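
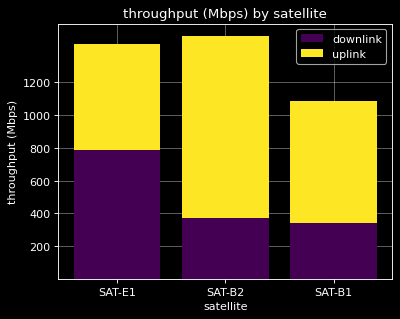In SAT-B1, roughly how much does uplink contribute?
≈ 600

uplink top ≈ 1000, bottom ≈ 400; segment ≈ 600.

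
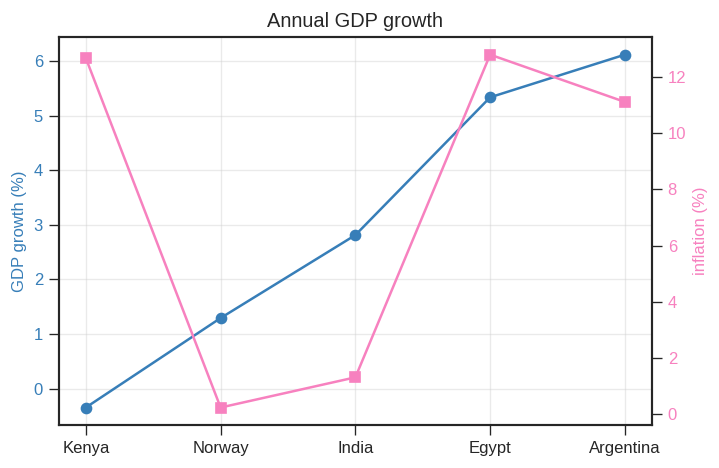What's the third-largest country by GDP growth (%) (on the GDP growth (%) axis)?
India

Top 4 (on the GDP growth (%) axis): Argentina ≈ 6, Egypt ≈ 5, India ≈ 3, Norway ≈ 1.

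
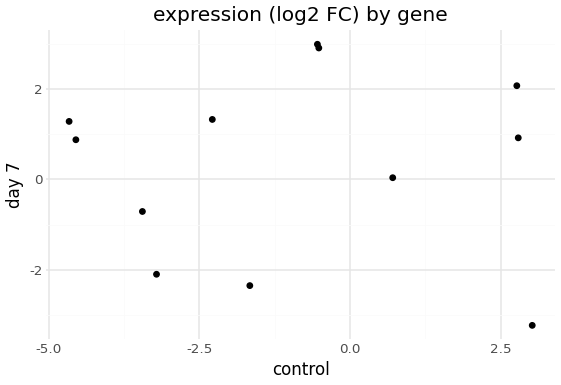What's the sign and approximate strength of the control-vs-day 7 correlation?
no clear correlation

Points are roughly uncorrelated; weak (|r| ≈ 0.0).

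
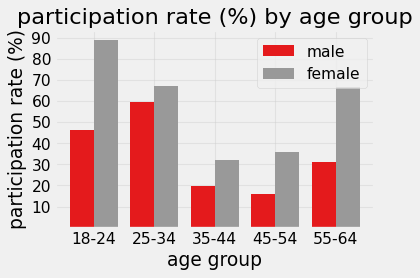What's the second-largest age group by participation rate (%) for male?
18-24

Top 3 for male: 25-34 ≈ 60, 18-24 ≈ 50, 55-64 ≈ 30.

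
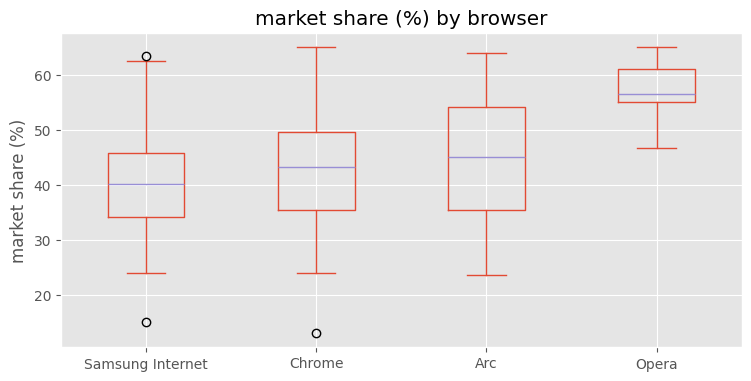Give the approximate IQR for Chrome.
Q3 ≈ 50, Q1 ≈ 36; IQR ≈ 14.

≈ 14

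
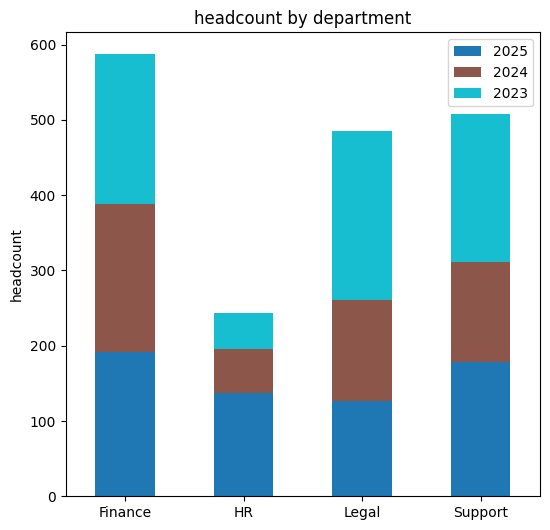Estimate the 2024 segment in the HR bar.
≈ 50

2024 top ≈ 200, bottom ≈ 150; segment ≈ 50.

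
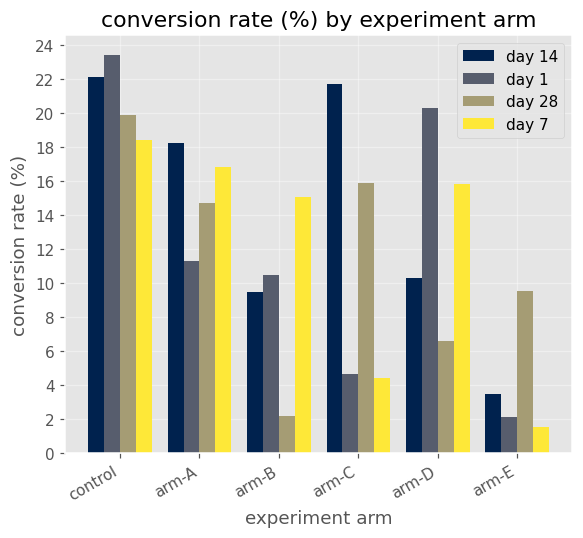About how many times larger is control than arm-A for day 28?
≈ 1.43×

control ≈ 20, arm-A ≈ 14; 20/14 ≈ 1.43.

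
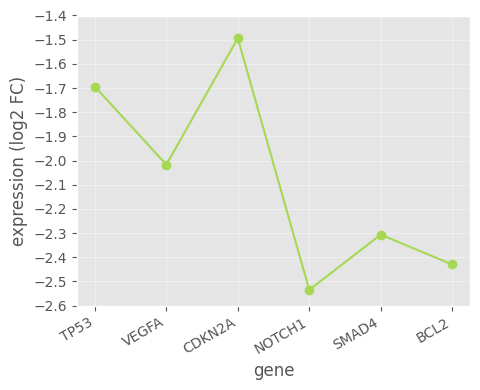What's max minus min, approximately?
Max CDKN2A ≈ -1.5, min NOTCH1 ≈ -2.5; range ≈ 1.0.

≈ 1.0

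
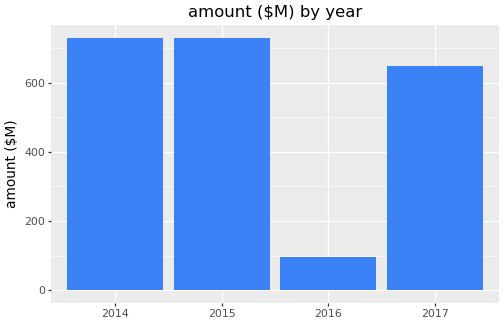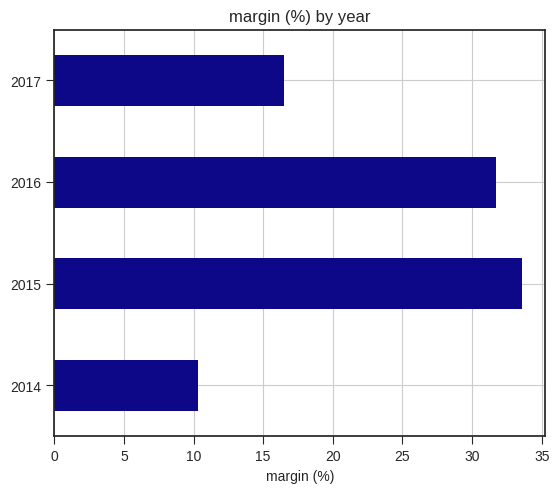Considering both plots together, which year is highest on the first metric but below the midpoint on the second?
2014

Chart 2 median margin (%) ≈ 25; below-median years: 2014, 2017. Among those, 2014 has the highest amount ($M) (≈ 700).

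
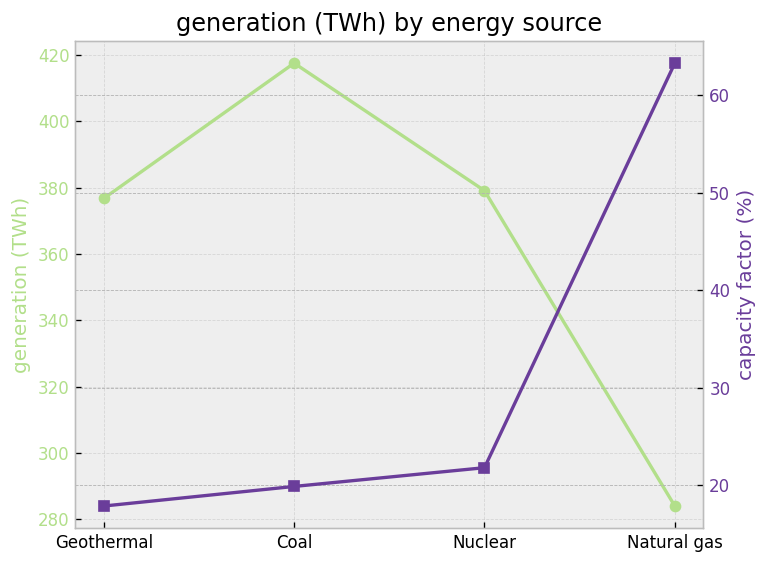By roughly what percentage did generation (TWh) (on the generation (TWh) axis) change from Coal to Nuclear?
Coal ≈ 420, Nuclear ≈ 380; (380 − 420) / 420 ≈ -9.5%.

≈ -9.5%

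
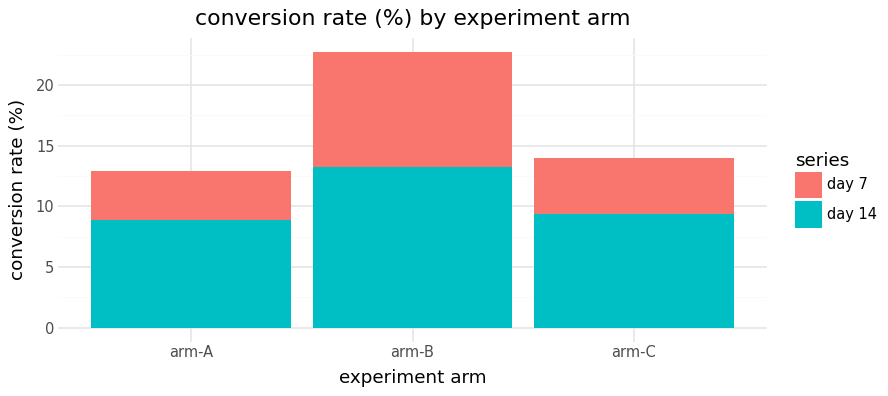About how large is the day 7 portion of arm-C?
day 7 top ≈ 14, bottom ≈ 10; segment ≈ 4.

≈ 4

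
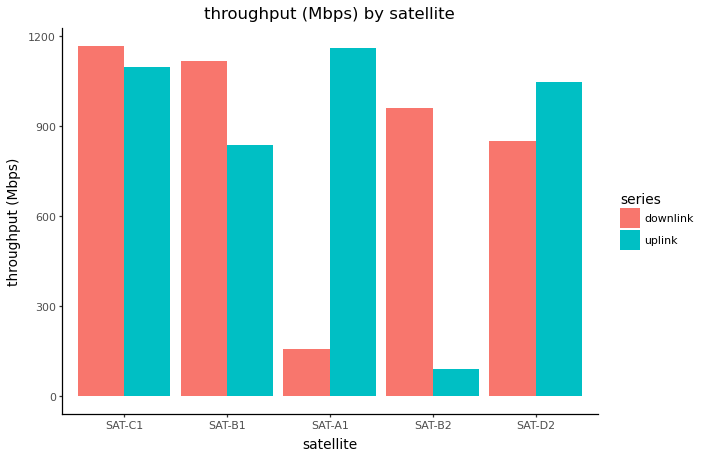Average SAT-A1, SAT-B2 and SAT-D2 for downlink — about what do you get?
≈ 700

(200 + 1000 + 900) / 3 ≈ 700.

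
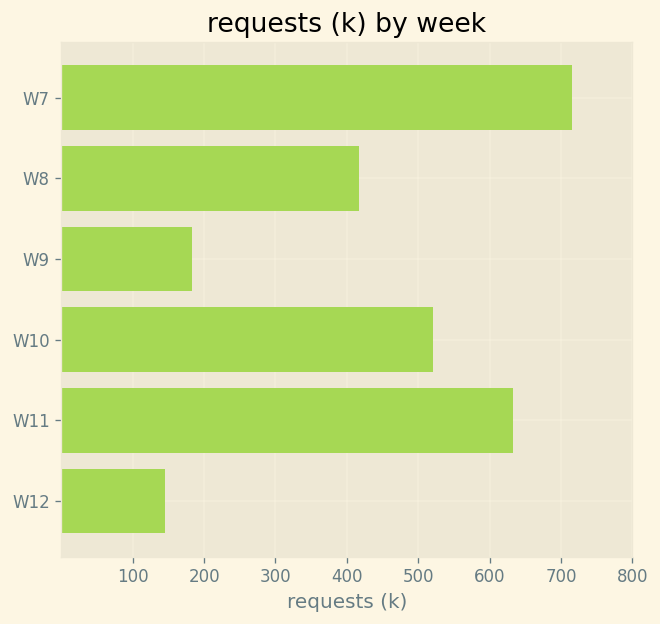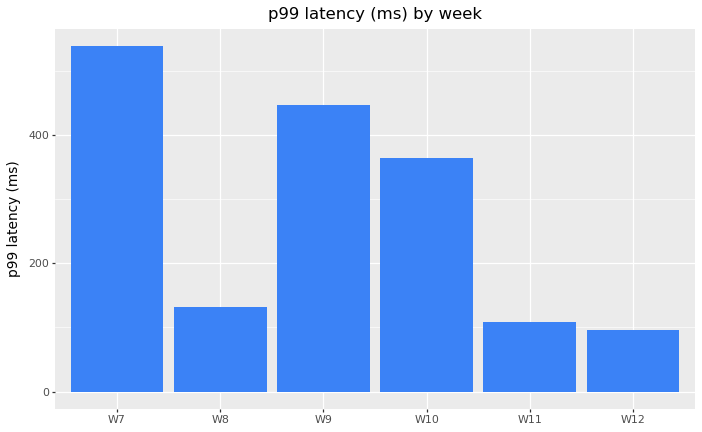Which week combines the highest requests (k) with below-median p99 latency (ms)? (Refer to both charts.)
Chart 2 median p99 latency (ms) ≈ 250; below-median weeks: W8, W11, W12. Among those, W11 has the highest requests (k) (≈ 600).

W11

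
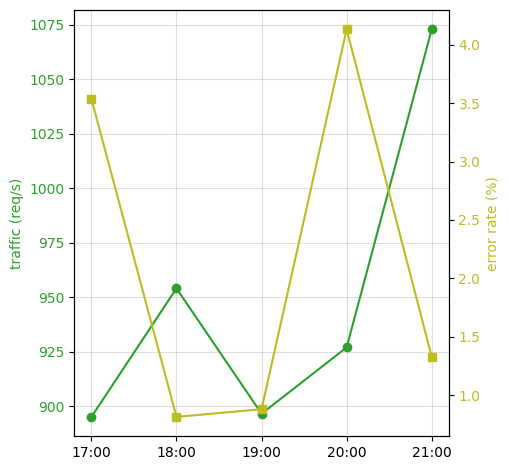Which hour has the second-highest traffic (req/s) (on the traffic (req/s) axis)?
Top 3 (on the traffic (req/s) axis): 21:00 ≈ 1080, 18:00 ≈ 960, 20:00 ≈ 920.

18:00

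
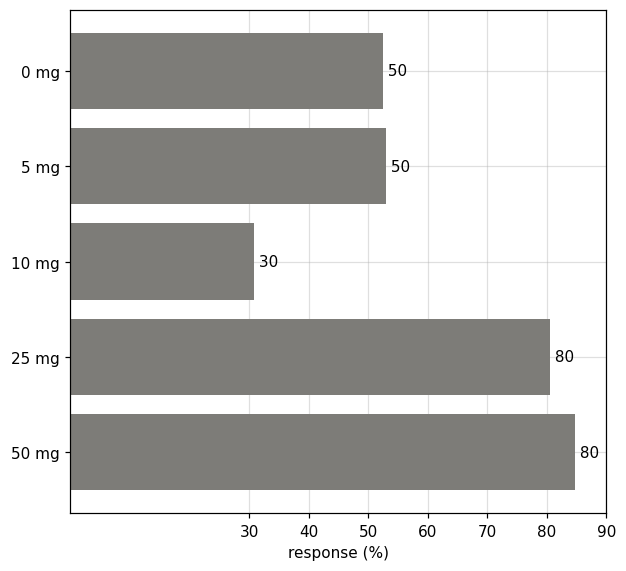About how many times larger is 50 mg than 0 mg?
50 mg ≈ 80, 0 mg ≈ 50; 80/50 ≈ 1.6.

≈ 1.6×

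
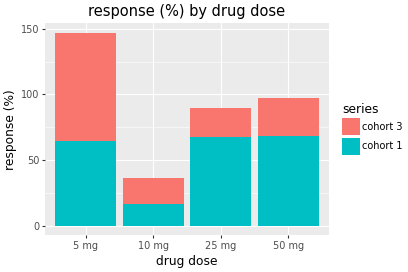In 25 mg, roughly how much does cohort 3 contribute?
cohort 3 top ≈ 80, bottom ≈ 60; segment ≈ 20.

≈ 20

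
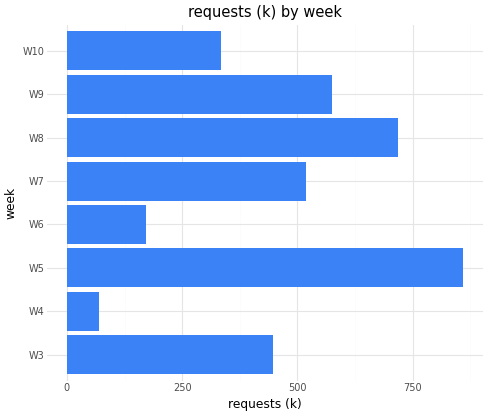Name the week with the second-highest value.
W8

Top 3: W5 ≈ 900, W8 ≈ 700, W9 ≈ 600.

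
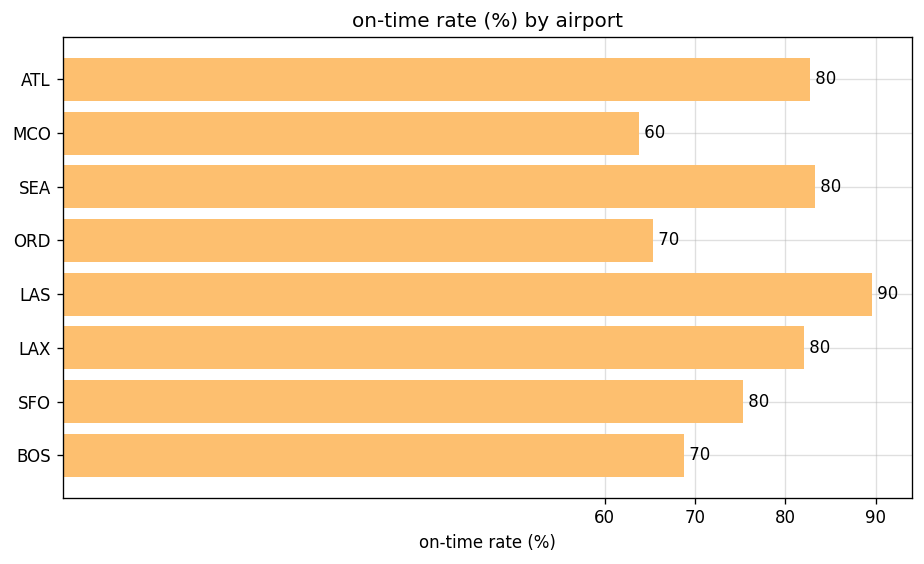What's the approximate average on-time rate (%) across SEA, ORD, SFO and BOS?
(80 + 70 + 80 + 70) / 4 ≈ 75.

≈ 75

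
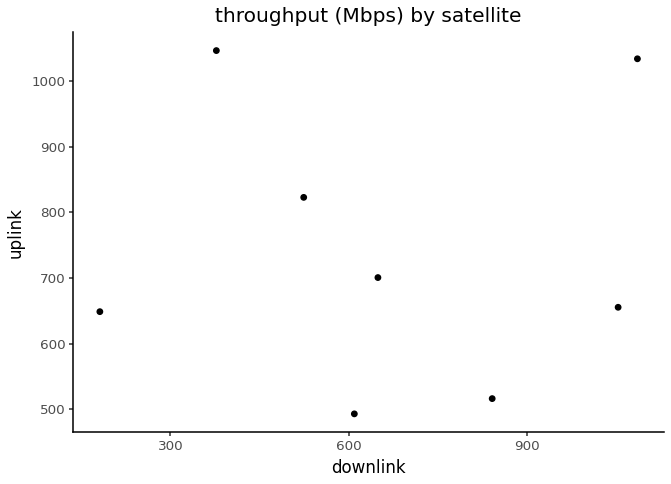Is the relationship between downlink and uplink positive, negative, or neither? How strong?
no clear correlation

Points are roughly uncorrelated; weak (|r| ≈ 0.0).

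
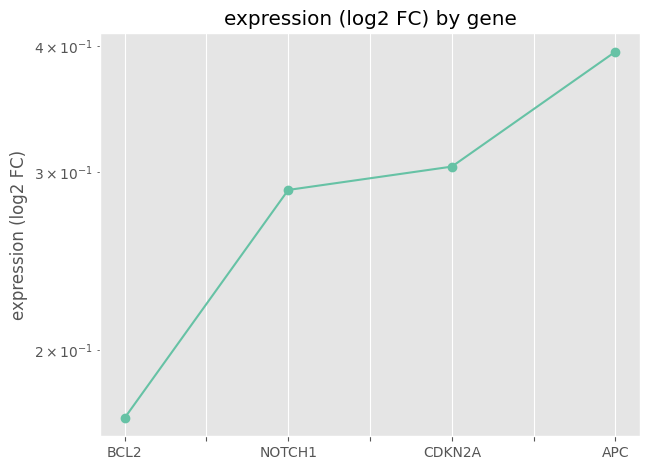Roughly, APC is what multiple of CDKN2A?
≈ 1.33×

APC ≈ 0.40, CDKN2A ≈ 0.30; 0.40/0.30 ≈ 1.33.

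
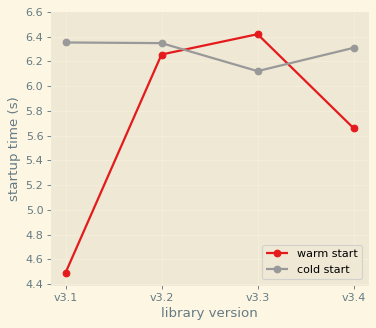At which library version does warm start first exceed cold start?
v3.3

v3.2: warm start ≈ 6.2 vs cold start ≈ 6.4 (not yet); v3.3: warm start ≈ 6.4 vs cold start ≈ 6.2 (first crossover).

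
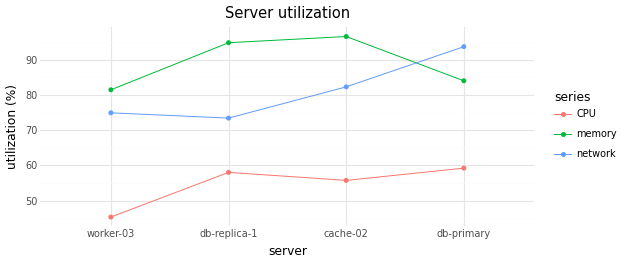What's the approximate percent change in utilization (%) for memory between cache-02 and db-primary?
≈ -10.5%

cache-02 ≈ 95, db-primary ≈ 85; (85 − 95) / 95 ≈ -10.5%.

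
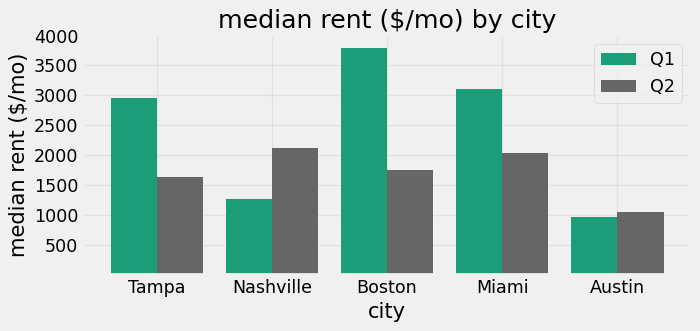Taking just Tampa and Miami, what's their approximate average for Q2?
≈ 1750

(1500 + 2000) / 2 ≈ 1750.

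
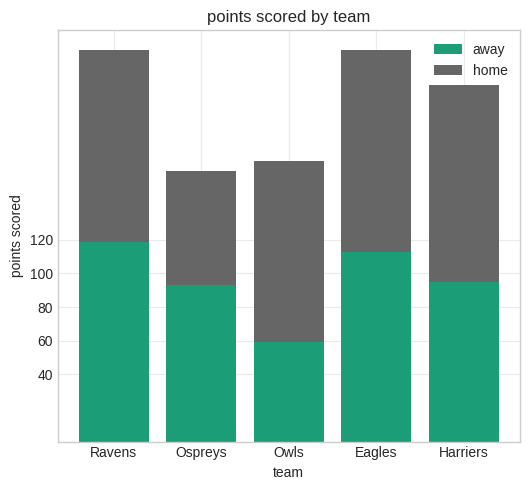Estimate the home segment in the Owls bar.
home top ≈ 160, bottom ≈ 60; segment ≈ 100.

≈ 100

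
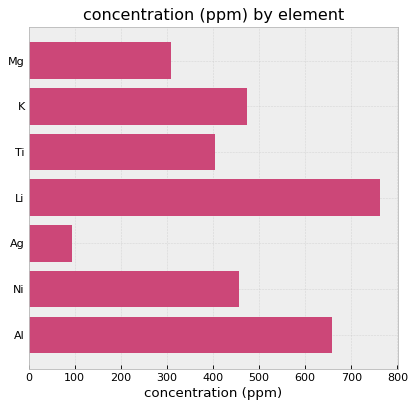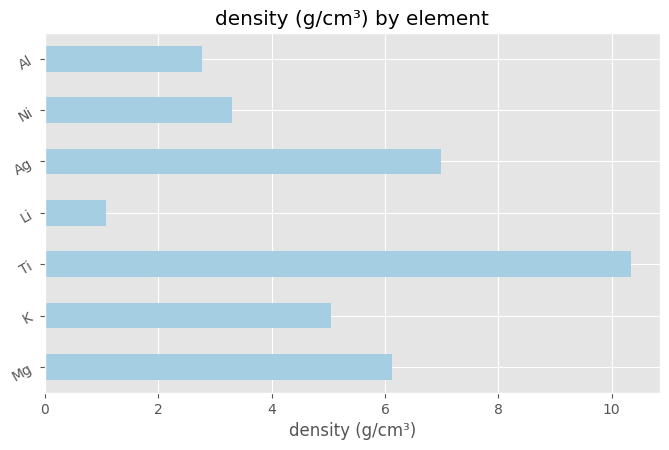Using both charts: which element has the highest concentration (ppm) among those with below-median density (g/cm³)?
Chart 2 median density (g/cm³) ≈ 5; below-median elements: Li, Ni, Al. Among those, Li has the highest concentration (ppm) (≈ 800).

Li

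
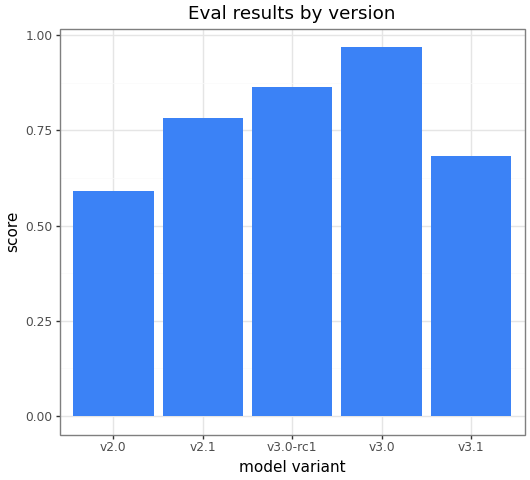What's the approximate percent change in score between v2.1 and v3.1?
≈ -12.5%

v2.1 ≈ 0.8, v3.1 ≈ 0.7; (0.7 − 0.8) / 0.8 ≈ -12.5%.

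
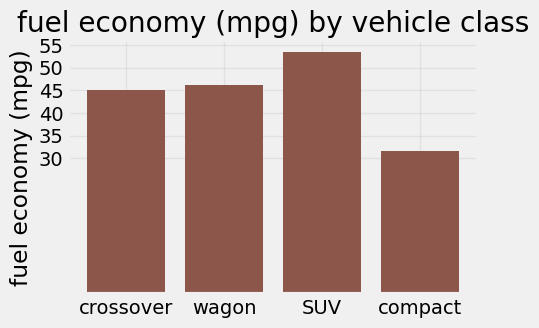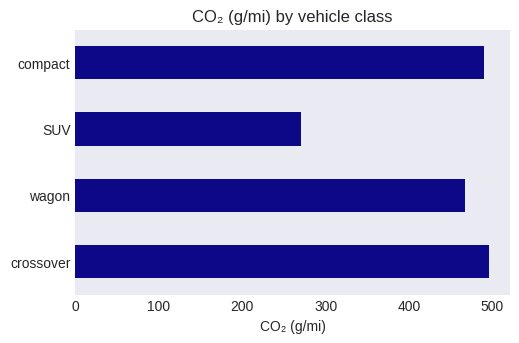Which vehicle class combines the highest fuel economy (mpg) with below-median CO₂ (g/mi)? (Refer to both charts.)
SUV

Chart 2 median CO₂ (g/mi) ≈ 500; below-median vehicle classes: wagon, SUV. Among those, SUV has the highest fuel economy (mpg) (≈ 55).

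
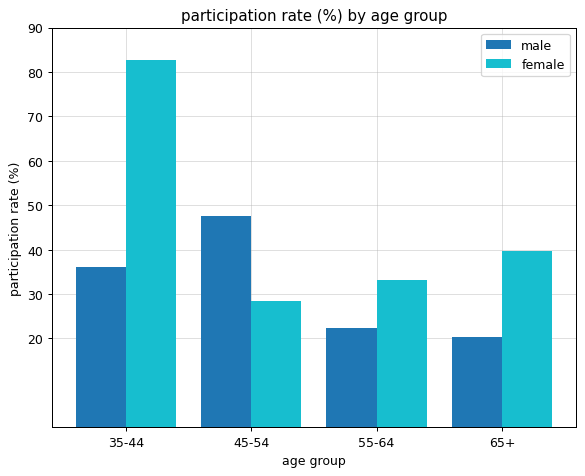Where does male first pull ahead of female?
35-44: male ≈ 40 vs female ≈ 80 (not yet); 45-54: male ≈ 50 vs female ≈ 30 (first crossover).

45-54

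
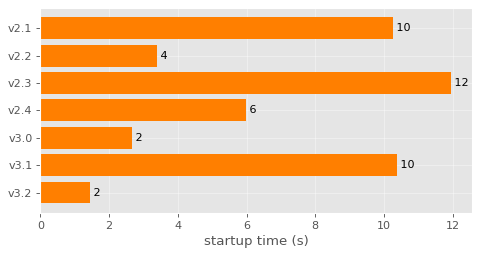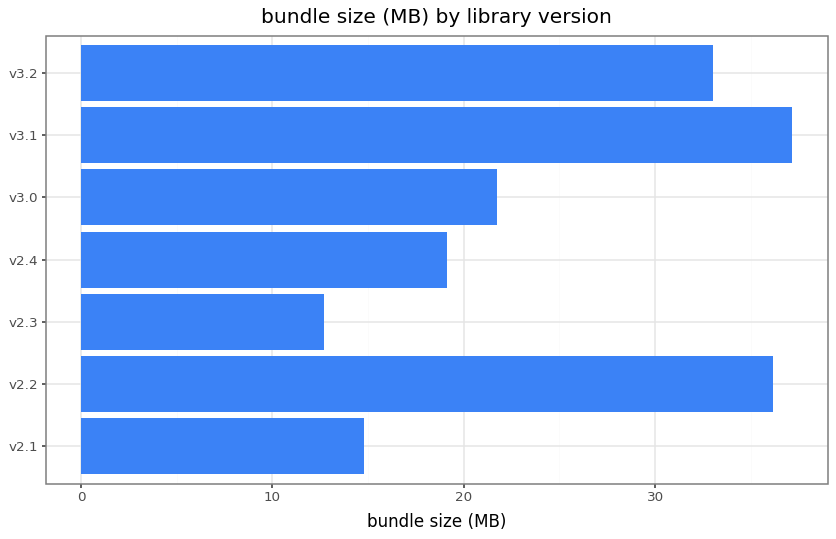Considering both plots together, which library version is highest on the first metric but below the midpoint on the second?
v2.3

Chart 2 median bundle size (MB) ≈ 20; below-median library versions: v2.1, v2.3, v2.4. Among those, v2.3 has the highest startup time (s) (≈ 12).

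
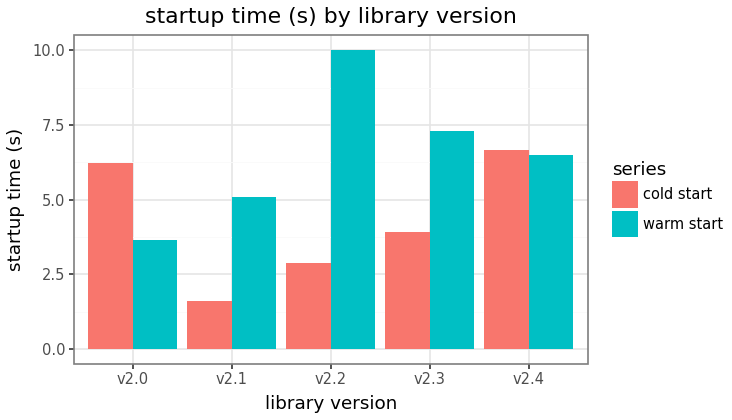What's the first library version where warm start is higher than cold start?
v2.1

v2.0: warm start ≈ 4 vs cold start ≈ 6 (not yet); v2.1: warm start ≈ 5 vs cold start ≈ 2 (first crossover).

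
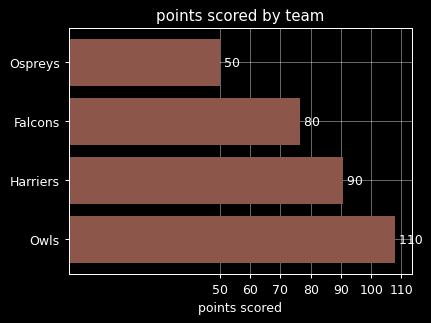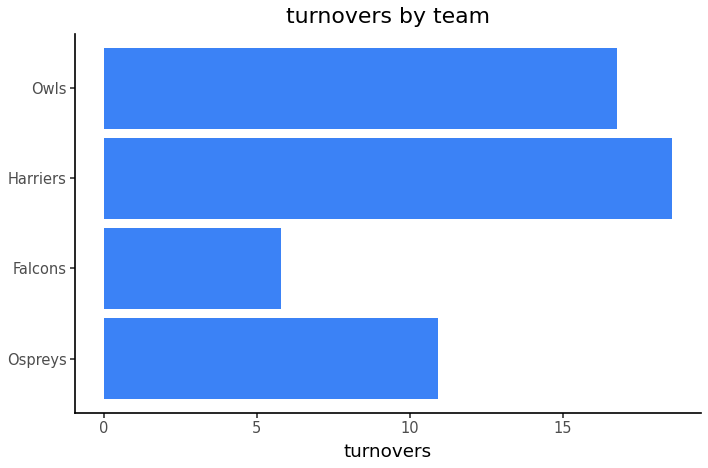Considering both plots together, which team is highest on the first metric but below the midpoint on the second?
Chart 2 median turnovers ≈ 14; below-median teams: Ospreys, Falcons. Among those, Falcons has the highest points scored (≈ 80).

Falcons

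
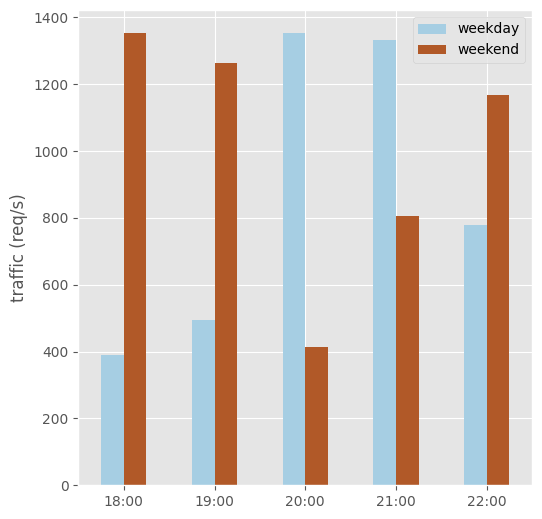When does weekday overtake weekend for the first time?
20:00

19:00: weekday ≈ 400 vs weekend ≈ 1200 (not yet); 20:00: weekday ≈ 1400 vs weekend ≈ 400 (first crossover).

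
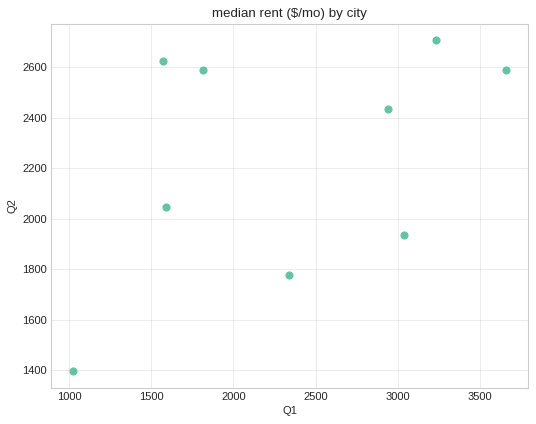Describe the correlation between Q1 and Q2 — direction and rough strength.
Points are positively correlated; moderate (|r| ≈ 0.5).

positive, moderate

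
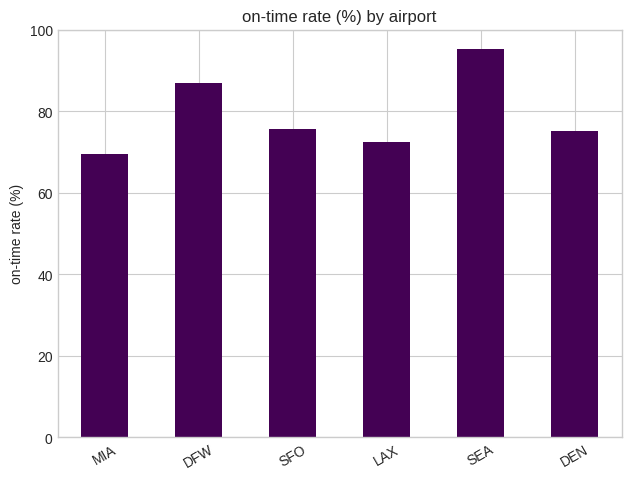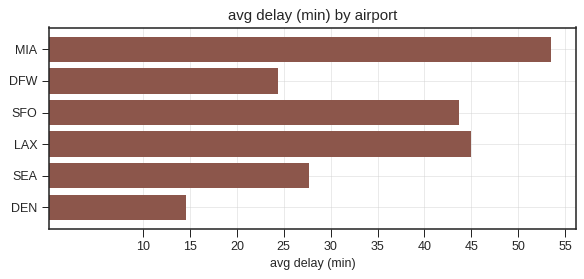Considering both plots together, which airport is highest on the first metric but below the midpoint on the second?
SEA

Chart 2 median avg delay (min) ≈ 35; below-median airports: DFW, SEA, DEN. Among those, SEA has the highest on-time rate (%) (≈ 100).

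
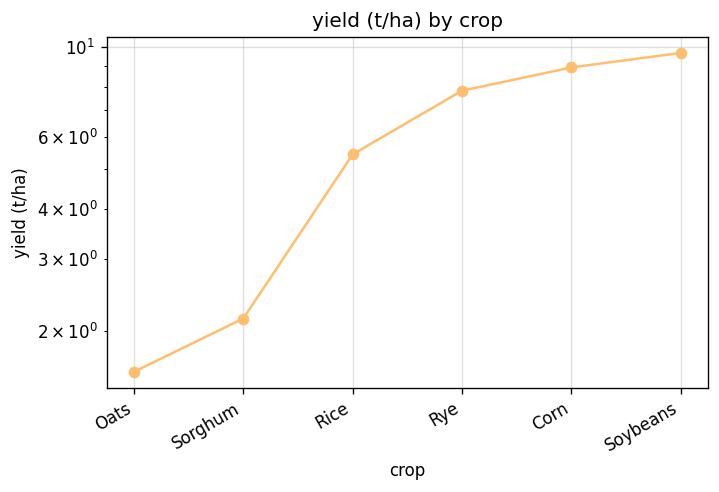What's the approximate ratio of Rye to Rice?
≈ 1.6×

Rye ≈ 8, Rice ≈ 5; 8/5 ≈ 1.6.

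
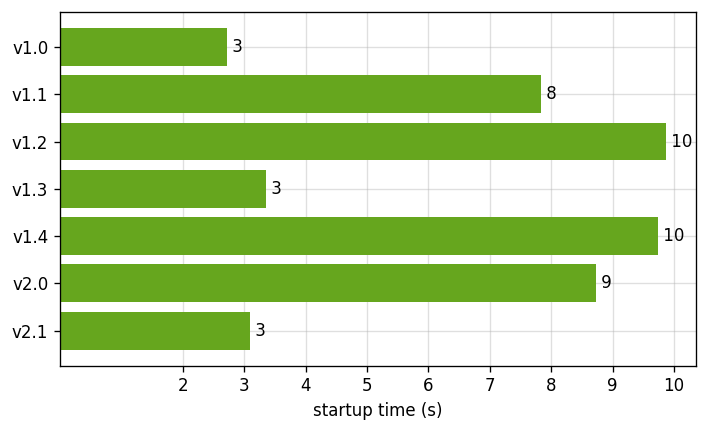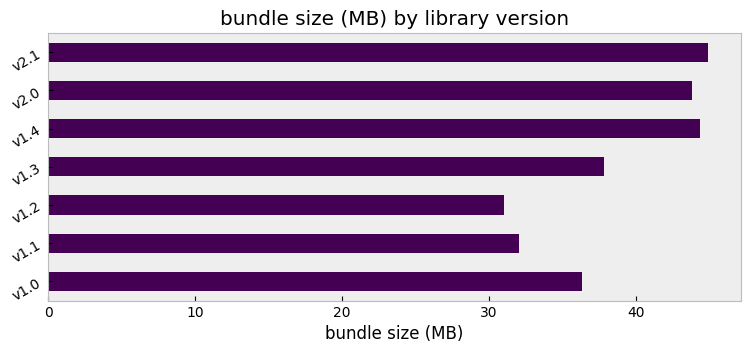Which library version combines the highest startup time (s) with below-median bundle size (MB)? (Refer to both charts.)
v1.2

Chart 2 median bundle size (MB) ≈ 40; below-median library versions: v1.0, v1.1, v1.2. Among those, v1.2 has the highest startup time (s) (≈ 10).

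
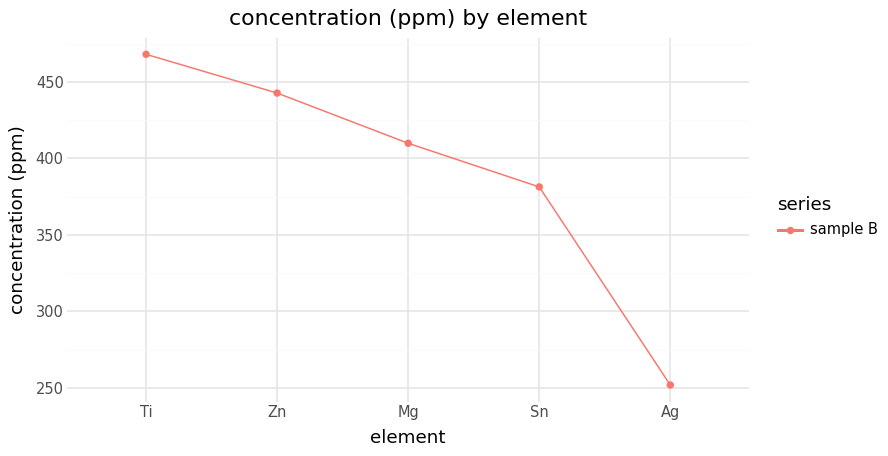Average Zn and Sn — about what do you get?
(440 + 380) / 2 ≈ 410.

≈ 410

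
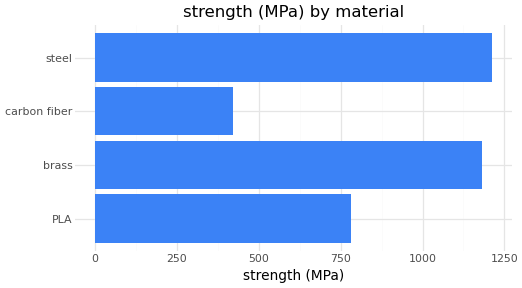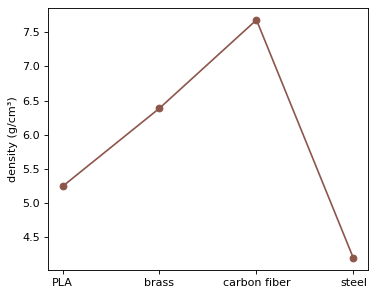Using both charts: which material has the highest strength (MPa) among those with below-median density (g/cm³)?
Chart 2 median density (g/cm³) ≈ 6; below-median materials: PLA, steel. Among those, steel has the highest strength (MPa) (≈ 1200).

steel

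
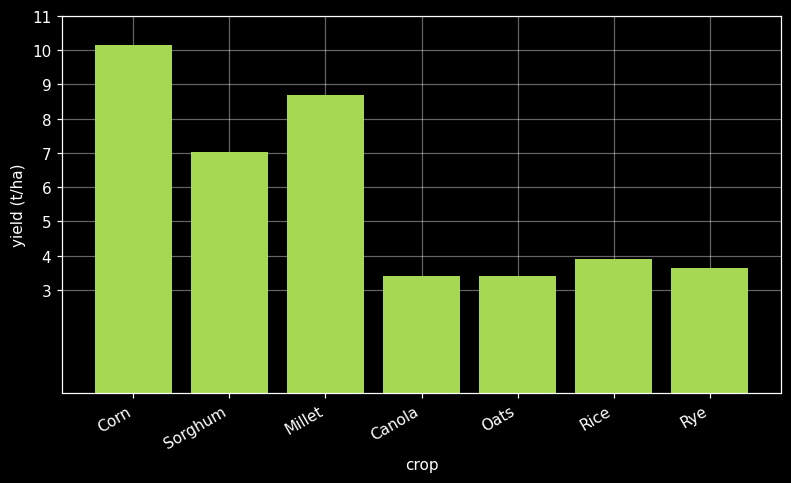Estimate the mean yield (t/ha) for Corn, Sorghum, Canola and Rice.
≈ 6

(10 + 7 + 3 + 4) / 4 ≈ 6.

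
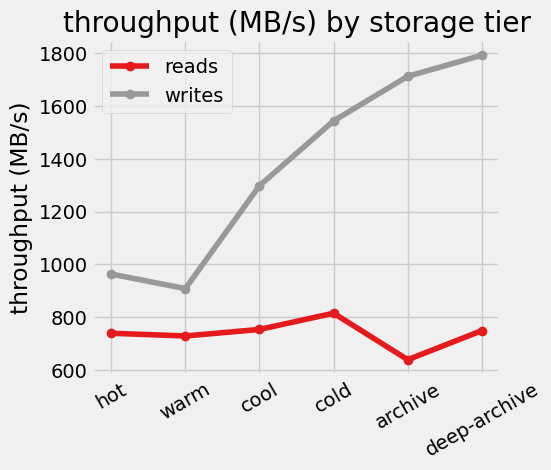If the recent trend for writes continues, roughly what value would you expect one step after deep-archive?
≈ 1950

Last three: 1500, 1700, 1800 → slope ≈ 150/step → next ≈ 1950.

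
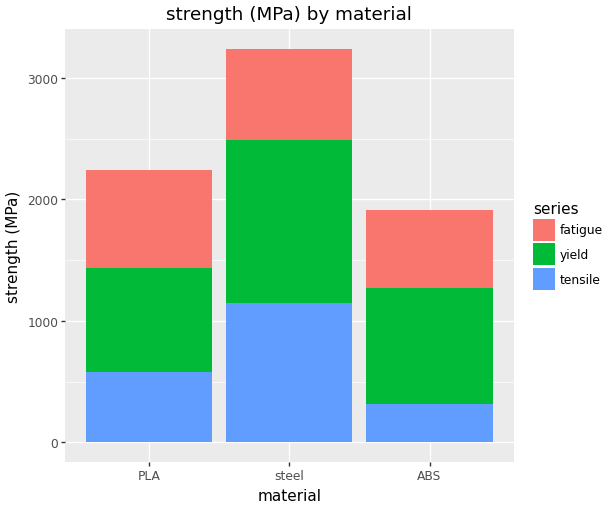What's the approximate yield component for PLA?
yield top ≈ 1500, bottom ≈ 500; segment ≈ 1000.

≈ 1000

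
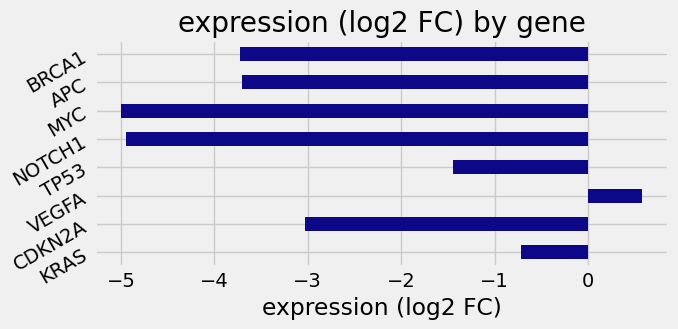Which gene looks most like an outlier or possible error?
VEGFA

VEGFA ≈ 0.5; the rest sit between ≈ -5.0 and ≈ -0.5.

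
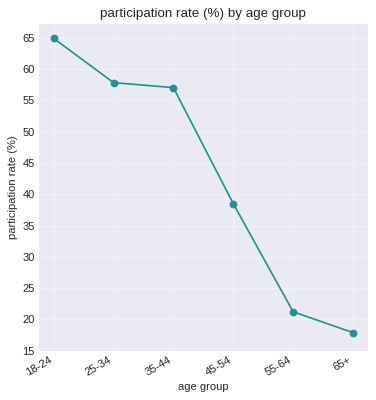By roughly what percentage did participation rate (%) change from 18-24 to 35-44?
18-24 ≈ 65, 35-44 ≈ 55; (55 − 65) / 65 ≈ -15.4%.

≈ -15.4%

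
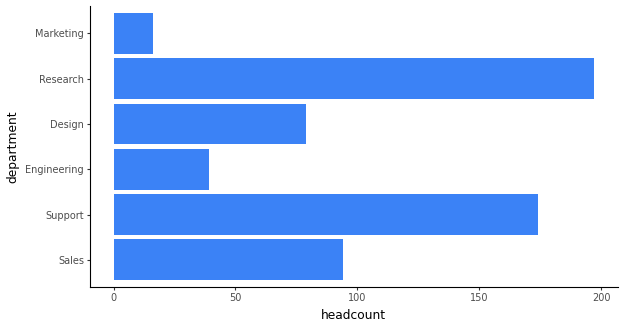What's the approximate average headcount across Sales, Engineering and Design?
≈ 73

(100 + 40 + 80) / 3 ≈ 73.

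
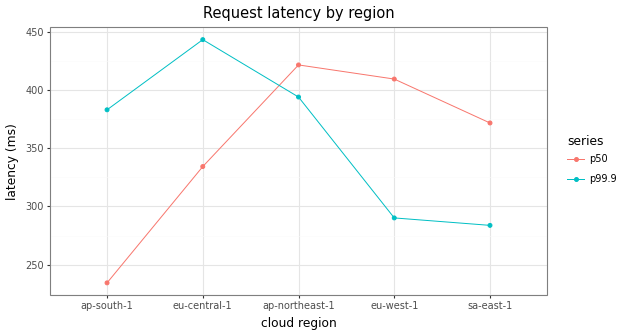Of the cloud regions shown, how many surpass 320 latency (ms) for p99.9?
Above 320: ap-south-1, eu-central-1, ap-northeast-1.

3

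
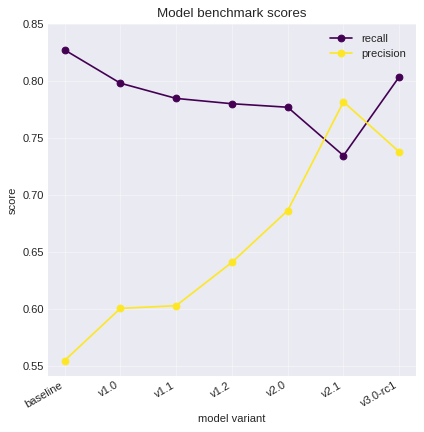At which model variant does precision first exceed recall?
v2.1

v2.0: precision ≈ 0.70 vs recall ≈ 0.80 (not yet); v2.1: precision ≈ 0.80 vs recall ≈ 0.75 (first crossover).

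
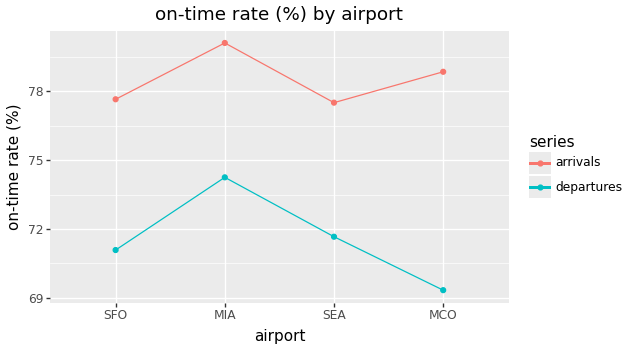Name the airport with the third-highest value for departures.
Top 4 for departures: MIA ≈ 74, SEA ≈ 72, SFO ≈ 71, MCO ≈ 69.

SFO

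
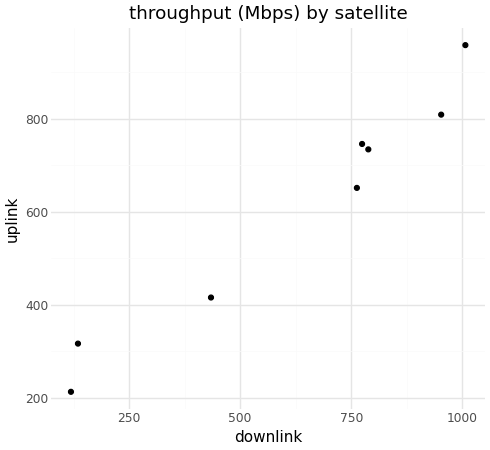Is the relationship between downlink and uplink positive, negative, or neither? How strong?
Points are positively correlated; strong (|r| ≈ 1.0).

positive, strong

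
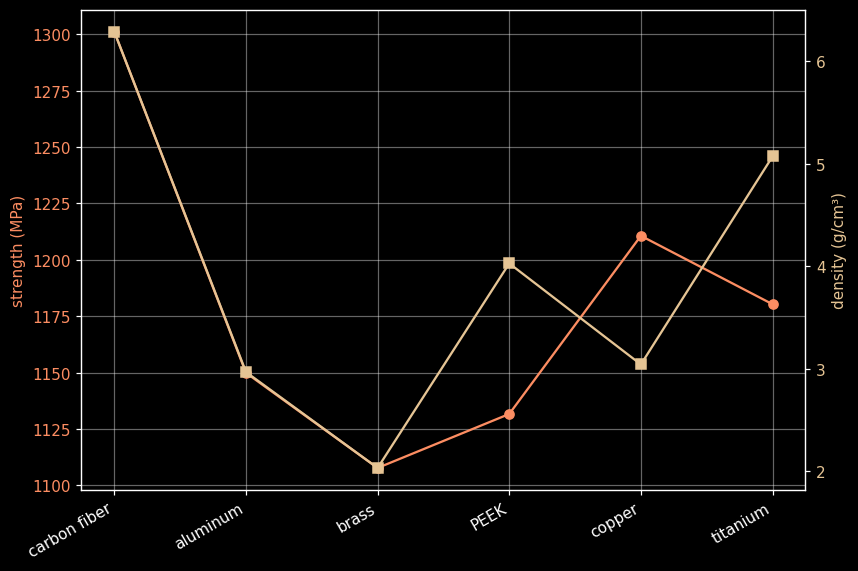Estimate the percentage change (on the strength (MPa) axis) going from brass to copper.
≈ +10.9%

brass ≈ 1100, copper ≈ 1220; (1220 − 1100) / 1100 ≈ +10.9%.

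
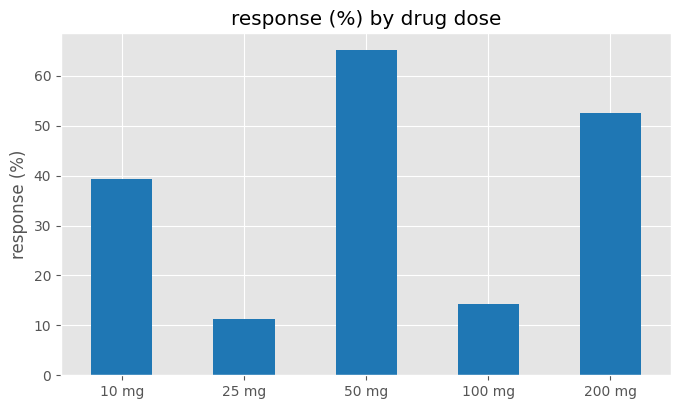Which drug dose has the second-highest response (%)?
Top 3: 50 mg ≈ 70, 200 mg ≈ 50, 10 mg ≈ 40.

200 mg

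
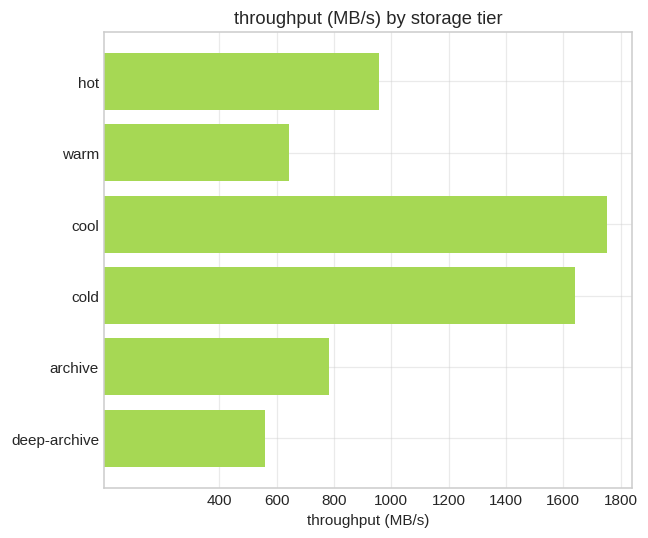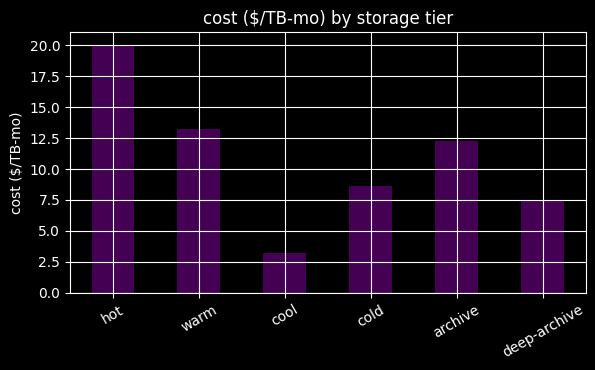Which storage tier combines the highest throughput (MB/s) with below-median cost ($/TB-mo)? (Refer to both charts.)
cool

Chart 2 median cost ($/TB-mo) ≈ 10; below-median storage tiers: cool, cold, deep-archive. Among those, cool has the highest throughput (MB/s) (≈ 1800).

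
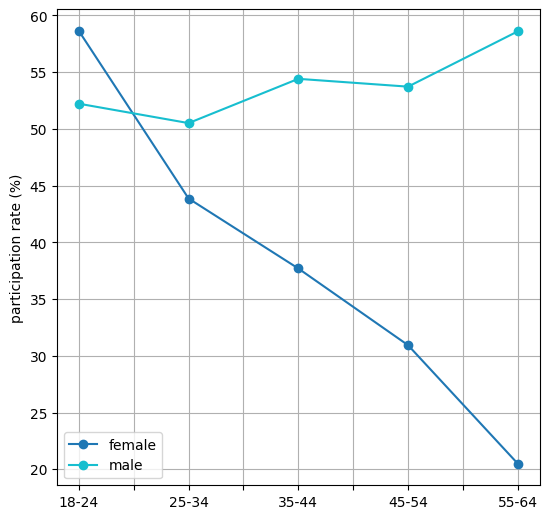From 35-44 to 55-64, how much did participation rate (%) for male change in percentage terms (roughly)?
≈ +9.1%

35-44 ≈ 55, 55-64 ≈ 60; (60 − 55) / 55 ≈ +9.1%.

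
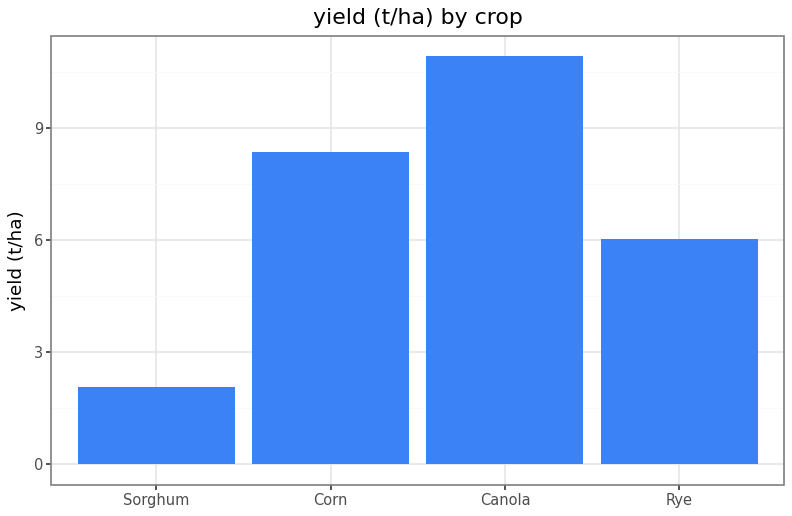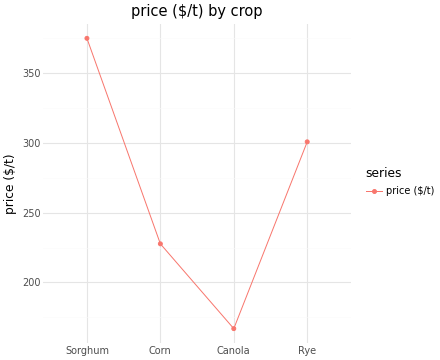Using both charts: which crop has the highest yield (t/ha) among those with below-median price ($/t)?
Chart 2 median price ($/t) ≈ 250; below-median crops: Corn, Canola. Among those, Canola has the highest yield (t/ha) (≈ 10).

Canola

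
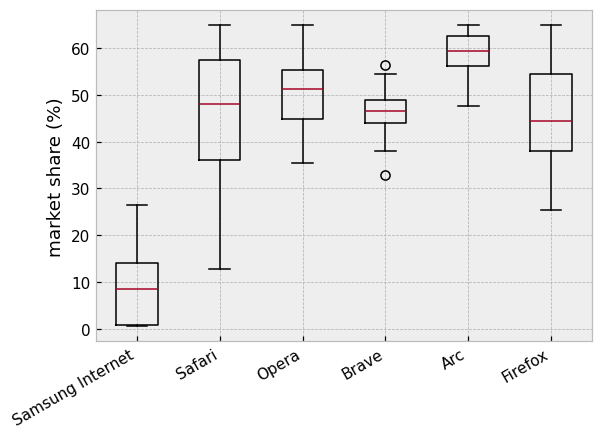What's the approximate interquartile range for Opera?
≈ 10

Q3 ≈ 55, Q1 ≈ 45; IQR ≈ 10.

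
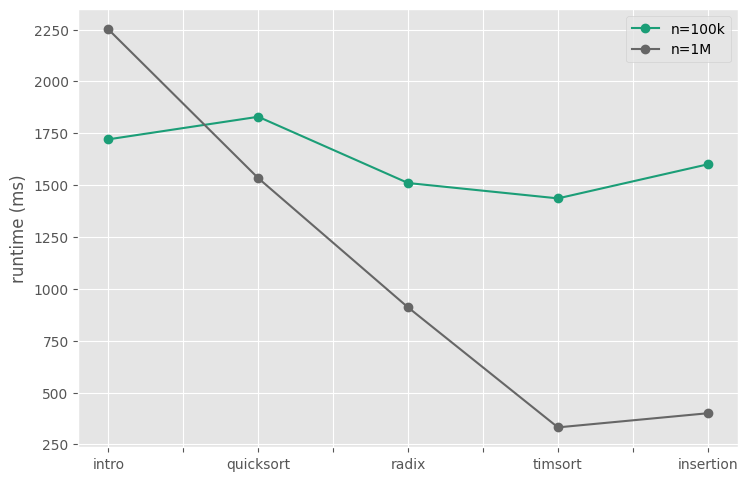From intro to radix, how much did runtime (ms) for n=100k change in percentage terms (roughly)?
≈ -11.1%

intro ≈ 1800, radix ≈ 1600; (1600 − 1800) / 1800 ≈ -11.1%.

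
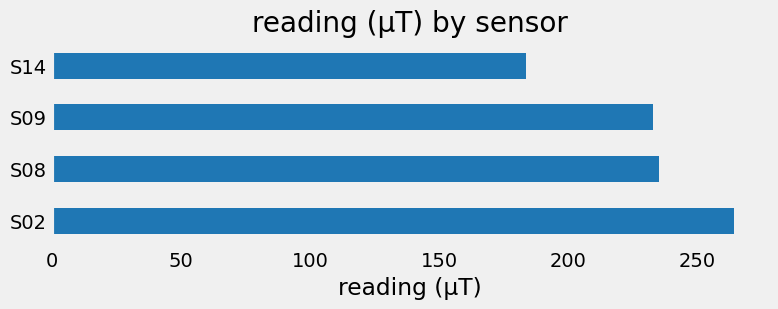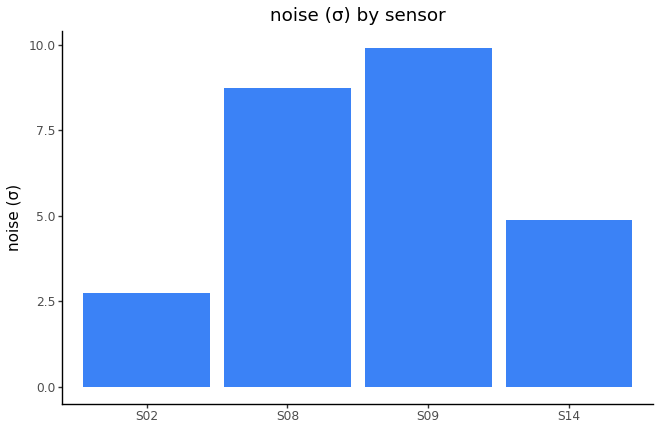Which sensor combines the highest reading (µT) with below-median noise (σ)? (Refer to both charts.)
S02

Chart 2 median noise (σ) ≈ 7; below-median sensors: S02, S14. Among those, S02 has the highest reading (µT) (≈ 275).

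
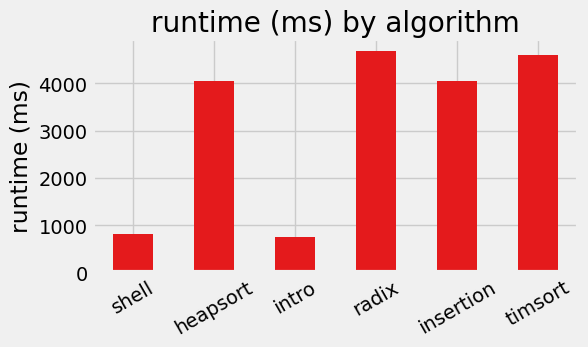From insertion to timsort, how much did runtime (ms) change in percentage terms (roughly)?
≈ +12.5%

insertion ≈ 4000, timsort ≈ 4500; (4500 − 4000) / 4000 ≈ +12.5%.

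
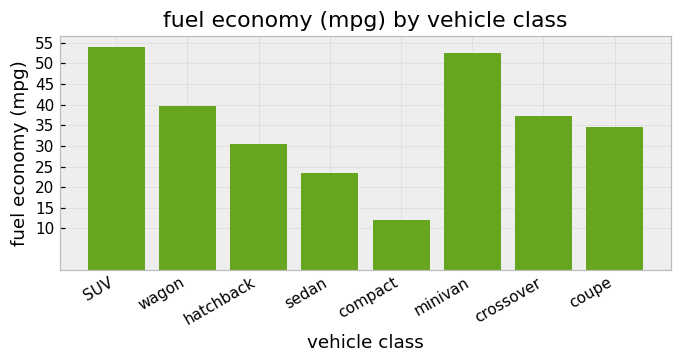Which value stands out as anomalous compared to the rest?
compact ≈ 10; the rest sit between ≈ 25 and ≈ 55.

compact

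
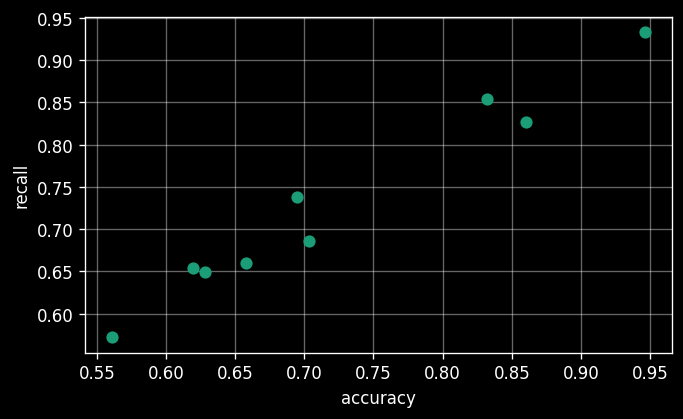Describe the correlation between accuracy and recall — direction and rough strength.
Points are positively correlated; strong (|r| ≈ 1.0).

positive, strong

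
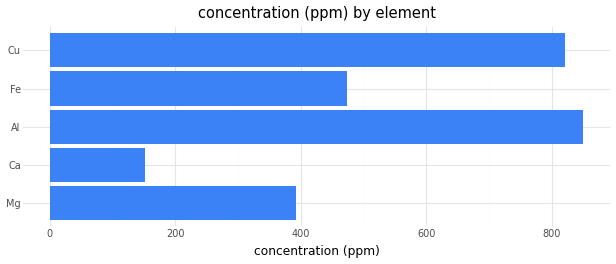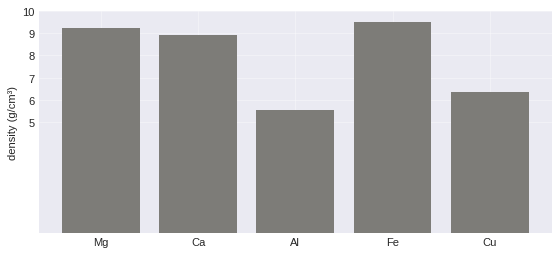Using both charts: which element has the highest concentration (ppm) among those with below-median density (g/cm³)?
Chart 2 median density (g/cm³) ≈ 9; below-median elements: Al, Cu. Among those, Al has the highest concentration (ppm) (≈ 900).

Al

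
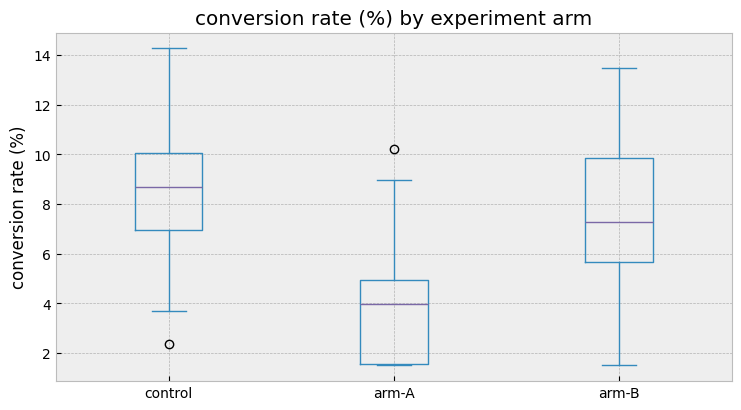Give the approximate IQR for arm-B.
≈ 4

Q3 ≈ 10, Q1 ≈ 6; IQR ≈ 4.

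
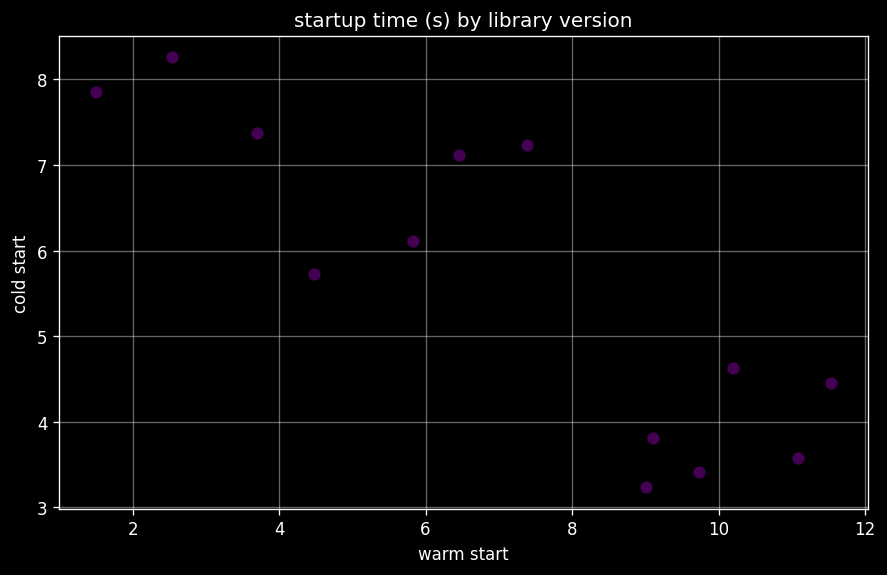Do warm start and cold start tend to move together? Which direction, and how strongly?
Points are negatively correlated; strong (|r| ≈ 0.9).

negative, strong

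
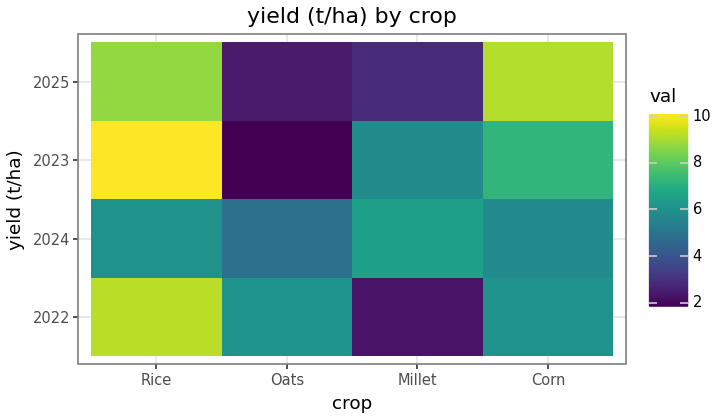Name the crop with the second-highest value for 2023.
Corn

Top 3 for 2023: Rice ≈ 10, Corn ≈ 7, Millet ≈ 6.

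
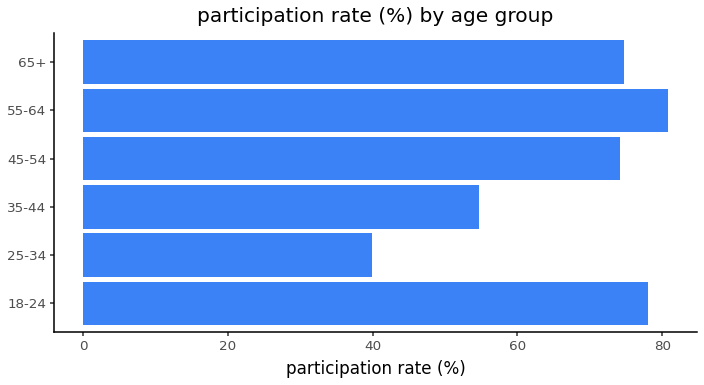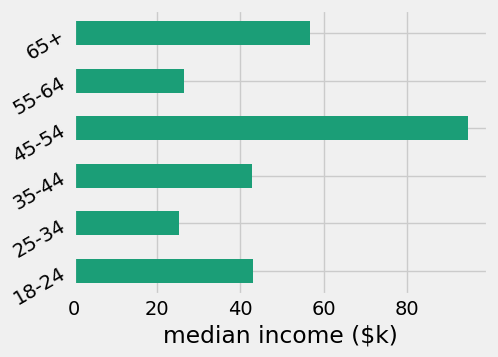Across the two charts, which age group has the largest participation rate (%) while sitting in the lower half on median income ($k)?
Chart 2 median median income ($k) ≈ 40; below-median age groups: 25-34, 35-44, 55-64. Among those, 55-64 has the highest participation rate (%) (≈ 80).

55-64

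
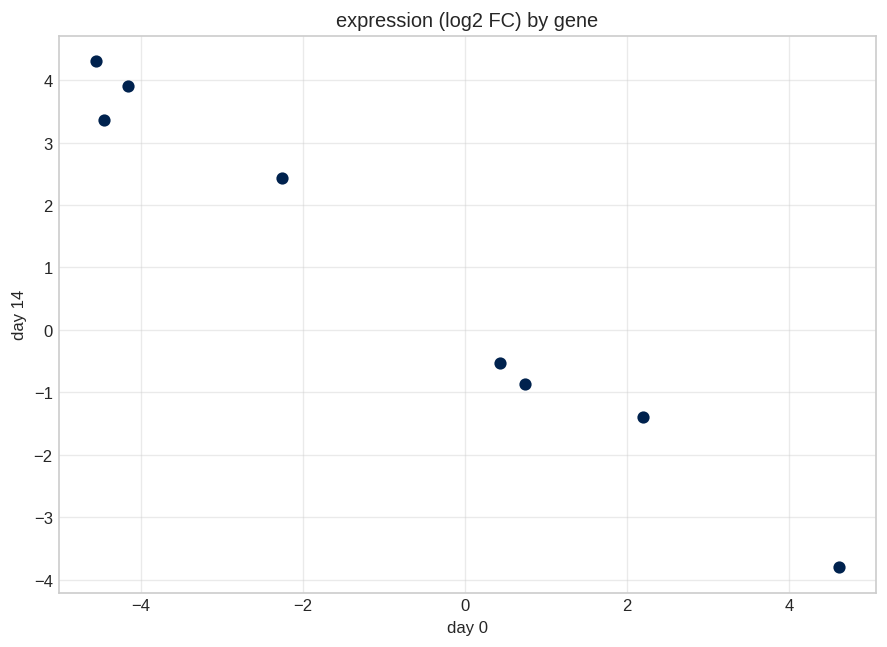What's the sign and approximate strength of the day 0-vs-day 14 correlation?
negative, strong

Points are negatively correlated; strong (|r| ≈ 1.0).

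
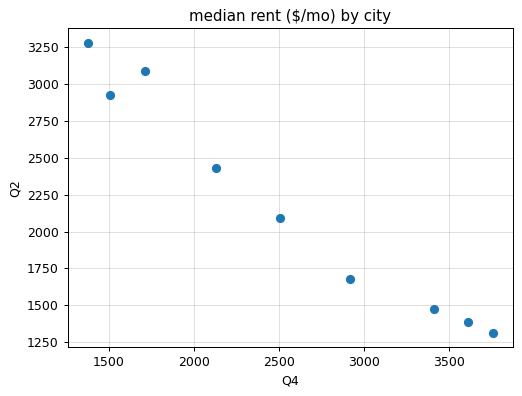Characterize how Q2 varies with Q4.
Points are negatively correlated; strong (|r| ≈ 1.0).

negative, strong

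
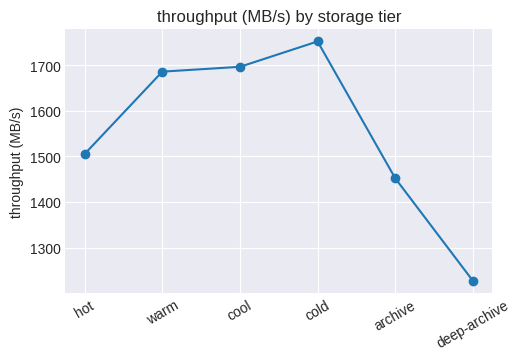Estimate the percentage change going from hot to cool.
hot ≈ 1500, cool ≈ 1700; (1700 − 1500) / 1500 ≈ +13.3%.

≈ +13.3%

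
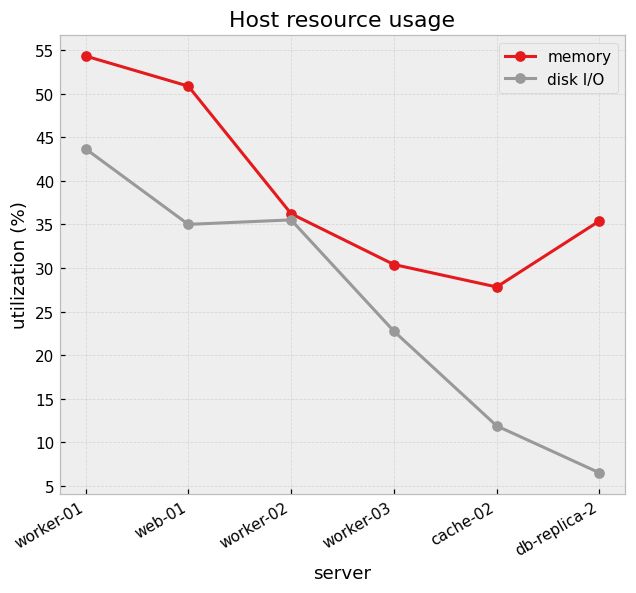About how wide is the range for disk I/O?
Max worker-01 ≈ 45, min db-replica-2 ≈ 5; range ≈ 40.

≈ 40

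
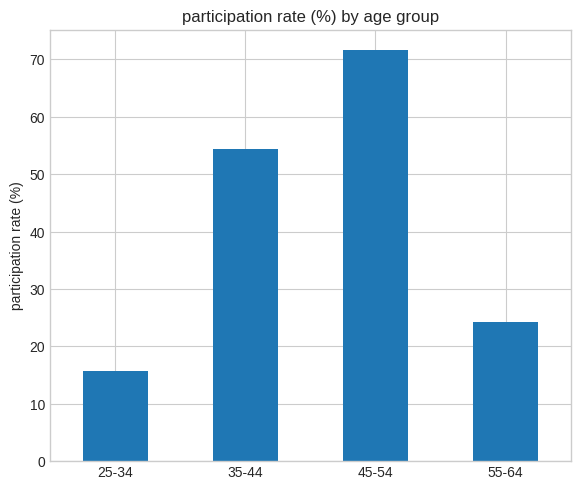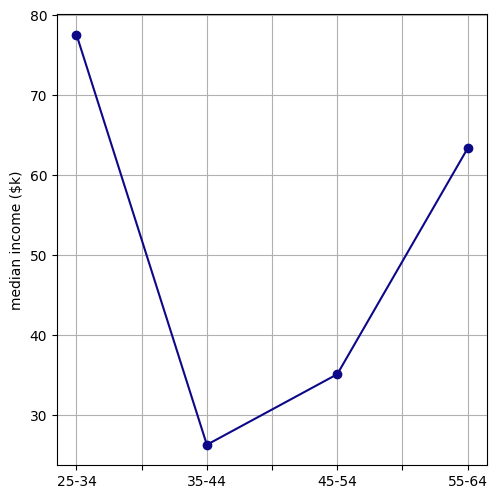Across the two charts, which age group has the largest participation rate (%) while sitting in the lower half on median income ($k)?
Chart 2 median median income ($k) ≈ 50; below-median age groups: 35-44, 45-54. Among those, 45-54 has the highest participation rate (%) (≈ 70).

45-54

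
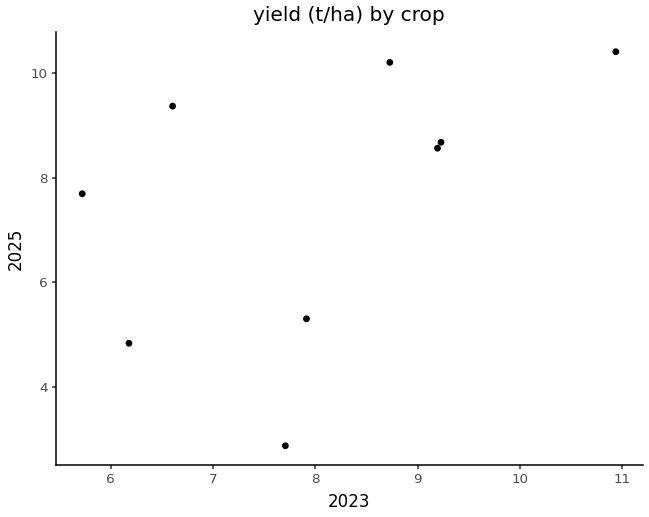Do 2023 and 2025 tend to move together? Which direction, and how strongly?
Points are positively correlated; moderate (|r| ≈ 0.5).

positive, moderate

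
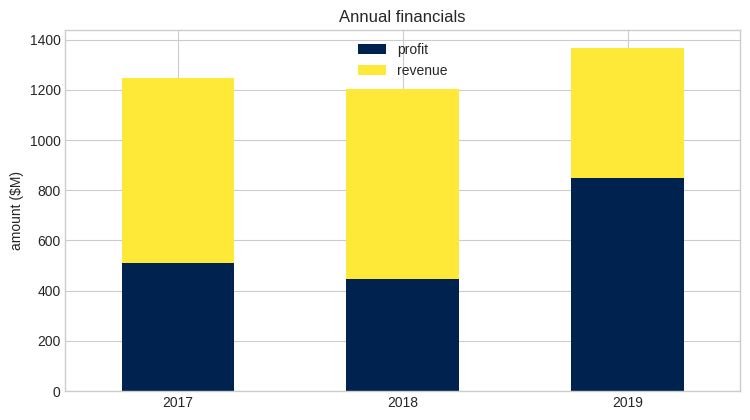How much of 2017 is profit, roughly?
profit top ≈ 600, bottom ≈ 0; segment ≈ 600.

≈ 600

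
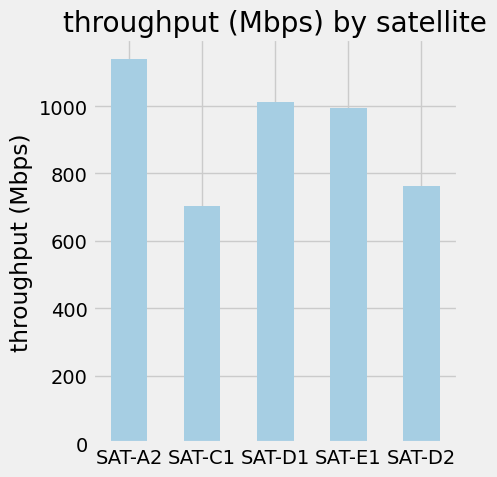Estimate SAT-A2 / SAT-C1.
≈ 1.57×

SAT-A2 ≈ 1100, SAT-C1 ≈ 700; 1100/700 ≈ 1.57.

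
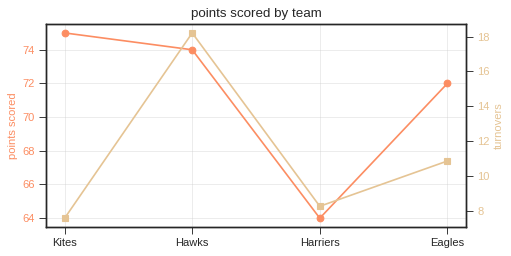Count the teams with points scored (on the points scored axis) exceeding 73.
Above 73: Kites, Hawks.

2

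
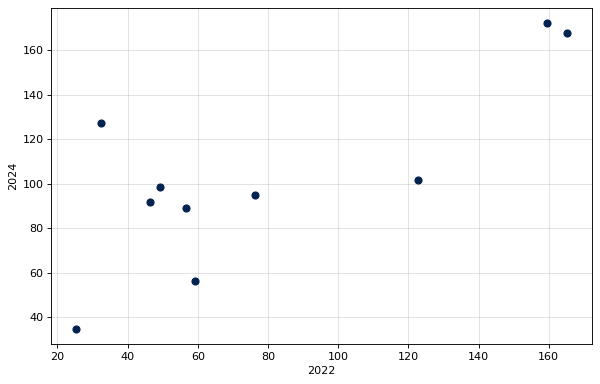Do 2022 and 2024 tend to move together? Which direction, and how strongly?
Points are positively correlated; strong (|r| ≈ 0.8).

positive, strong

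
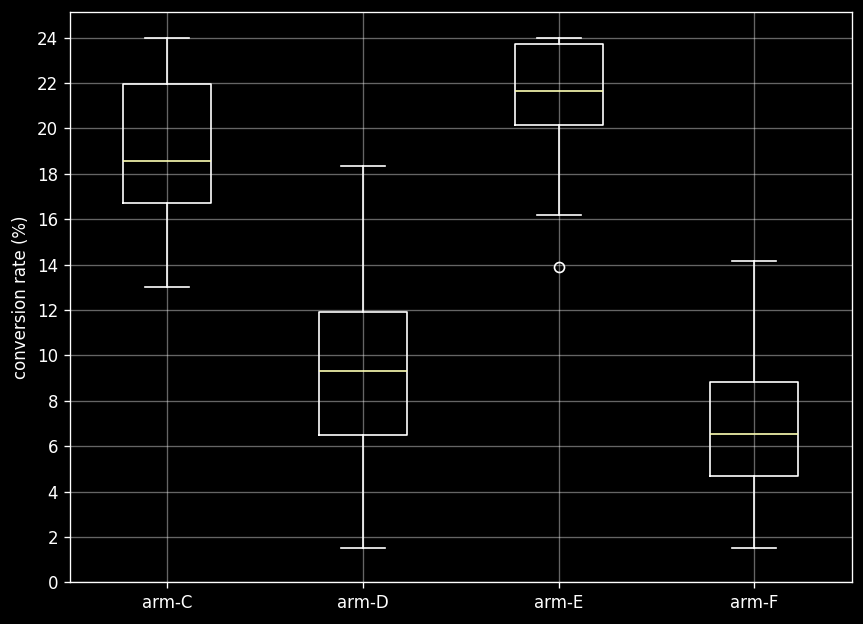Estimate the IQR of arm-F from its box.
≈ 4

Q3 ≈ 8, Q1 ≈ 4; IQR ≈ 4.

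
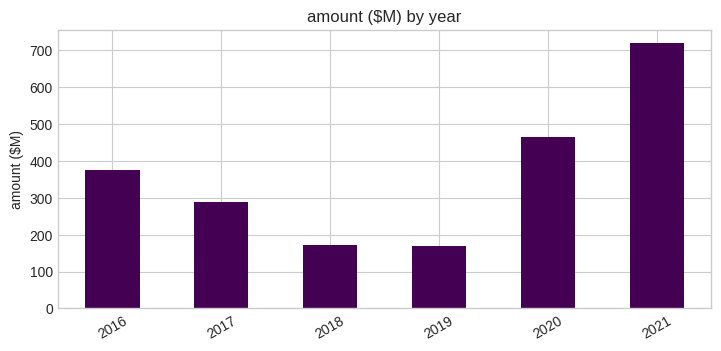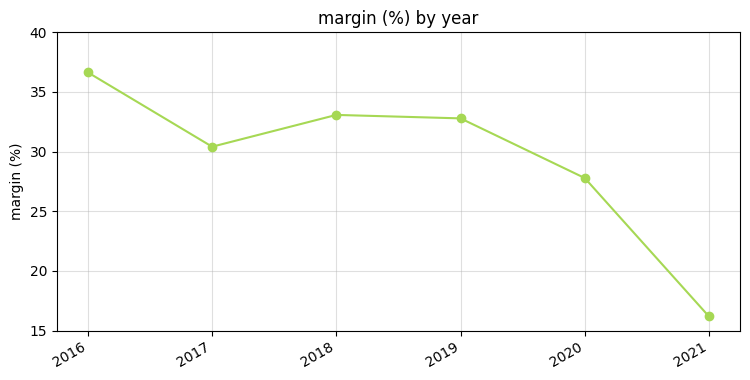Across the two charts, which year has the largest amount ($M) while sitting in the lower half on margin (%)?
Chart 2 median margin (%) ≈ 30; below-median years: 2017, 2020, 2021. Among those, 2021 has the highest amount ($M) (≈ 700).

2021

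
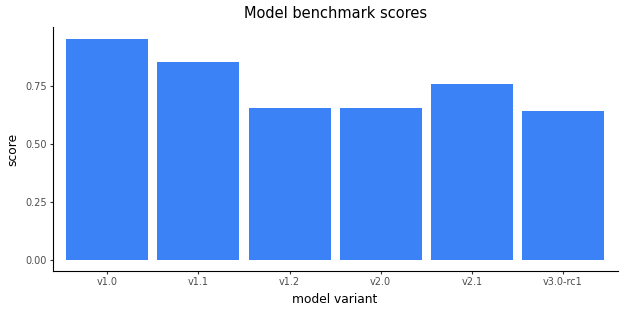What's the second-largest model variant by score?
Top 3: v1.0 ≈ 1.0, v1.1 ≈ 0.9, v2.1 ≈ 0.8.

v1.1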